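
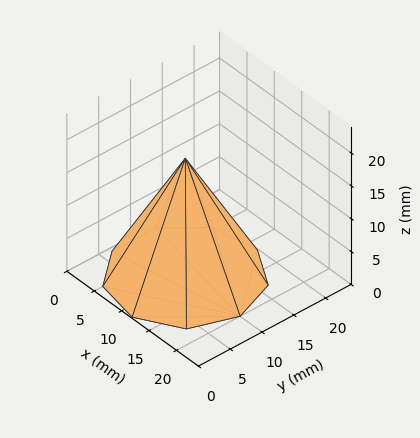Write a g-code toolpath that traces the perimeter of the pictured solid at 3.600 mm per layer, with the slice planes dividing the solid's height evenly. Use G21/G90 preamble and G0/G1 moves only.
Reading the render: the shape is a regular 9-sided pyramid, base circumscribed radius ≈ 10 mm, apex at z ≈ 18 mm (dimensions read to the nearest mm from the axis ticks). For the g-code, the solid's height is divided into equal slices at the stated Δz and each level perimeter traced with G1 moves after a G0 lift.

; perimeter-only toolpath
G21 ; units = mm
G90 ; absolute positioning
G28 ; home
; layer 1
G0 Z3.600
G0 X18.000 Y10.000
G1 X16.128 Y15.142
G1 X11.389 Y17.878
G1 X6.000 Y16.928
G1 X2.482 Y12.736
G1 X2.482 Y7.264
G1 X6.000 Y3.072
G1 X11.389 Y2.122
G1 X16.128 Y4.858
G1 X18.000 Y10.000
; layer 2
G0 Z7.200
G0 X16.000 Y10.000
G1 X14.596 Y13.857
G1 X11.042 Y15.909
G1 X7.000 Y15.196
G1 X4.362 Y12.052
G1 X4.362 Y7.948
G1 X7.000 Y4.804
G1 X11.042 Y4.091
G1 X14.596 Y6.143
G1 X16.000 Y10.000
; layer 3
G0 Z10.800
G0 X14.000 Y10.000
G1 X13.064 Y12.571
G1 X10.694 Y13.939
G1 X8.000 Y13.464
G1 X6.241 Y11.368
G1 X6.241 Y8.632
G1 X8.000 Y6.536
G1 X10.694 Y6.061
G1 X13.064 Y7.429
G1 X14.000 Y10.000
; layer 4
G0 Z14.400
G0 X12.000 Y10.000
G1 X11.532 Y11.286
G1 X10.347 Y11.970
G1 X9.000 Y11.732
G1 X8.121 Y10.684
G1 X8.121 Y9.316
G1 X9.000 Y8.268
G1 X10.347 Y8.030
G1 X11.532 Y8.714
G1 X12.000 Y10.000
M2 ; end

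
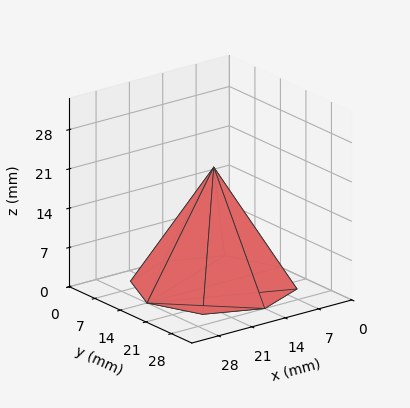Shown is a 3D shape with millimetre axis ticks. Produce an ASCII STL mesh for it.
Reading the render: the shape is a regular 8-sided pyramid, base circumscribed radius ≈ 14 mm, apex at z ≈ 21 mm (dimensions read to the nearest mm from the axis ticks). For the STL, each face is triangulated and given an outward normal.

solid part
  facet normal 0.0000 0.0000 -1.0000
    outer loop
      vertex 14.0 28.0 0.0
      vertex 23.9 23.9 0.0
      vertex 28.0 14.0 0.0
    endloop
  endfacet
  facet normal 0.0000 0.0000 -1.0000
    outer loop
      vertex 4.1 23.9 0.0
      vertex 14.0 28.0 0.0
      vertex 28.0 14.0 0.0
    endloop
  endfacet
  facet normal 0.0000 0.0000 -1.0000
    outer loop
      vertex 0.0 14.0 0.0
      vertex 4.1 23.9 0.0
      vertex 28.0 14.0 0.0
    endloop
  endfacet
  facet normal 0.0000 0.0000 -1.0000
    outer loop
      vertex 4.1 4.1 0.0
      vertex 0.0 14.0 0.0
      vertex 28.0 14.0 0.0
    endloop
  endfacet
  facet normal 0.0000 0.0000 -1.0000
    outer loop
      vertex 14.0 0.0 0.0
      vertex 4.1 4.1 0.0
      vertex 28.0 14.0 0.0
    endloop
  endfacet
  facet normal 0.0000 0.0000 -1.0000
    outer loop
      vertex 23.9 4.1 0.0
      vertex 14.0 0.0 0.0
      vertex 28.0 14.0 0.0
    endloop
  endfacet
  facet normal 0.7867 0.3258 0.5244
    outer loop
      vertex 28.0 14.0 0.0
      vertex 23.9 23.9 0.0
      vertex 14.0 14.0 21.0
    endloop
  endfacet
  facet normal 0.3258 0.7867 0.5244
    outer loop
      vertex 23.9 23.9 0.0
      vertex 14.0 28.0 0.0
      vertex 14.0 14.0 21.0
    endloop
  endfacet
  facet normal -0.3258 0.7867 0.5244
    outer loop
      vertex 14.0 28.0 0.0
      vertex 4.1 23.9 0.0
      vertex 14.0 14.0 21.0
    endloop
  endfacet
  facet normal -0.7867 0.3258 0.5244
    outer loop
      vertex 4.1 23.9 0.0
      vertex 0.0 14.0 0.0
      vertex 14.0 14.0 21.0
    endloop
  endfacet
  facet normal -0.7867 -0.3258 0.5244
    outer loop
      vertex 0.0 14.0 0.0
      vertex 4.1 4.1 0.0
      vertex 14.0 14.0 21.0
    endloop
  endfacet
  facet normal -0.3258 -0.7867 0.5244
    outer loop
      vertex 4.1 4.1 0.0
      vertex 14.0 0.0 0.0
      vertex 14.0 14.0 21.0
    endloop
  endfacet
  facet normal 0.3258 -0.7867 0.5244
    outer loop
      vertex 14.0 0.0 0.0
      vertex 23.9 4.1 0.0
      vertex 14.0 14.0 21.0
    endloop
  endfacet
  facet normal 0.7867 -0.3258 0.5244
    outer loop
      vertex 23.9 4.1 0.0
      vertex 28.0 14.0 0.0
      vertex 14.0 14.0 21.0
    endloop
  endfacet
endsolid part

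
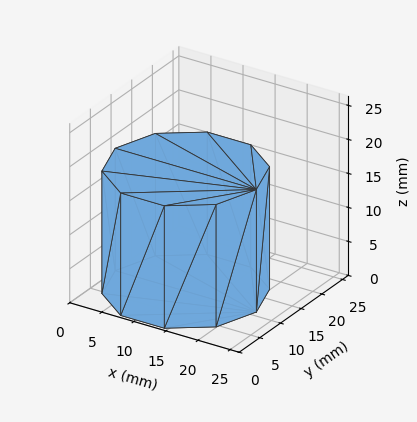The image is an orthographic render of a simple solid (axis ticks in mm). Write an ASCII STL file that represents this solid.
Reading the render: the shape is a regular 10-sided prism (a cylinder approximated with 10 flat sides), circumscribed radius ≈ 11 mm, height ≈ 18 mm (dimensions read to the nearest mm from the axis ticks). For the STL, each face is triangulated and given an outward normal.

solid part
  facet normal 0.0000 0.0000 -1.0000
    outer loop
      vertex 14.399 21.462 0.000
      vertex 19.899 17.466 0.000
      vertex 22.000 11.000 0.000
    endloop
  endfacet
  facet normal 0.0000 0.0000 -1.0000
    outer loop
      vertex 7.601 21.462 0.000
      vertex 14.399 21.462 0.000
      vertex 22.000 11.000 0.000
    endloop
  endfacet
  facet normal 0.0000 0.0000 -1.0000
    outer loop
      vertex 2.101 17.466 0.000
      vertex 7.601 21.462 0.000
      vertex 22.000 11.000 0.000
    endloop
  endfacet
  facet normal 0.0000 0.0000 -1.0000
    outer loop
      vertex 0.000 11.000 0.000
      vertex 2.101 17.466 0.000
      vertex 22.000 11.000 0.000
    endloop
  endfacet
  facet normal 0.0000 0.0000 -1.0000
    outer loop
      vertex 2.101 4.534 0.000
      vertex 0.000 11.000 0.000
      vertex 22.000 11.000 0.000
    endloop
  endfacet
  facet normal 0.0000 0.0000 -1.0000
    outer loop
      vertex 7.601 0.538 0.000
      vertex 2.101 4.534 0.000
      vertex 22.000 11.000 0.000
    endloop
  endfacet
  facet normal 0.0000 0.0000 -1.0000
    outer loop
      vertex 14.399 0.538 0.000
      vertex 7.601 0.538 0.000
      vertex 22.000 11.000 0.000
    endloop
  endfacet
  facet normal 0.0000 0.0000 -1.0000
    outer loop
      vertex 19.899 4.534 0.000
      vertex 14.399 0.538 0.000
      vertex 22.000 11.000 0.000
    endloop
  endfacet
  facet normal 0.0000 0.0000 1.0000
    outer loop
      vertex 22.000 11.000 18.000
      vertex 19.899 17.466 18.000
      vertex 14.399 21.462 18.000
    endloop
  endfacet
  facet normal 0.0000 0.0000 1.0000
    outer loop
      vertex 22.000 11.000 18.000
      vertex 14.399 21.462 18.000
      vertex 7.601 21.462 18.000
    endloop
  endfacet
  facet normal 0.0000 0.0000 1.0000
    outer loop
      vertex 22.000 11.000 18.000
      vertex 7.601 21.462 18.000
      vertex 2.101 17.466 18.000
    endloop
  endfacet
  facet normal 0.0000 0.0000 1.0000
    outer loop
      vertex 22.000 11.000 18.000
      vertex 2.101 17.466 18.000
      vertex 0.000 11.000 18.000
    endloop
  endfacet
  facet normal 0.0000 0.0000 1.0000
    outer loop
      vertex 22.000 11.000 18.000
      vertex 0.000 11.000 18.000
      vertex 2.101 4.534 18.000
    endloop
  endfacet
  facet normal 0.0000 0.0000 1.0000
    outer loop
      vertex 22.000 11.000 18.000
      vertex 2.101 4.534 18.000
      vertex 7.601 0.538 18.000
    endloop
  endfacet
  facet normal 0.0000 0.0000 1.0000
    outer loop
      vertex 22.000 11.000 18.000
      vertex 7.601 0.538 18.000
      vertex 14.399 0.538 18.000
    endloop
  endfacet
  facet normal 0.0000 0.0000 1.0000
    outer loop
      vertex 22.000 11.000 18.000
      vertex 14.399 0.538 18.000
      vertex 19.899 4.534 18.000
    endloop
  endfacet
  facet normal 0.9511 0.3090 0.0000
    outer loop
      vertex 22.000 11.000 0.000
      vertex 19.899 17.466 0.000
      vertex 19.899 17.466 18.000
    endloop
  endfacet
  facet normal 0.9511 0.3090 0.0000
    outer loop
      vertex 22.000 11.000 0.000
      vertex 19.899 17.466 18.000
      vertex 22.000 11.000 18.000
    endloop
  endfacet
  facet normal 0.5878 0.8090 0.0000
    outer loop
      vertex 19.899 17.466 0.000
      vertex 14.399 21.462 0.000
      vertex 14.399 21.462 18.000
    endloop
  endfacet
  facet normal 0.5878 0.8090 0.0000
    outer loop
      vertex 19.899 17.466 0.000
      vertex 14.399 21.462 18.000
      vertex 19.899 17.466 18.000
    endloop
  endfacet
  facet normal 0.0000 1.0000 0.0000
    outer loop
      vertex 14.399 21.462 0.000
      vertex 7.601 21.462 0.000
      vertex 7.601 21.462 18.000
    endloop
  endfacet
  facet normal 0.0000 1.0000 0.0000
    outer loop
      vertex 14.399 21.462 0.000
      vertex 7.601 21.462 18.000
      vertex 14.399 21.462 18.000
    endloop
  endfacet
  facet normal -0.5878 0.8090 0.0000
    outer loop
      vertex 7.601 21.462 0.000
      vertex 2.101 17.466 0.000
      vertex 2.101 17.466 18.000
    endloop
  endfacet
  facet normal -0.5878 0.8090 0.0000
    outer loop
      vertex 7.601 21.462 0.000
      vertex 2.101 17.466 18.000
      vertex 7.601 21.462 18.000
    endloop
  endfacet
  facet normal -0.9511 0.3090 0.0000
    outer loop
      vertex 2.101 17.466 0.000
      vertex 0.000 11.000 0.000
      vertex 0.000 11.000 18.000
    endloop
  endfacet
  facet normal -0.9511 0.3090 0.0000
    outer loop
      vertex 2.101 17.466 0.000
      vertex 0.000 11.000 18.000
      vertex 2.101 17.466 18.000
    endloop
  endfacet
  facet normal -0.9511 -0.3090 0.0000
    outer loop
      vertex 0.000 11.000 0.000
      vertex 2.101 4.534 0.000
      vertex 2.101 4.534 18.000
    endloop
  endfacet
  facet normal -0.9511 -0.3090 0.0000
    outer loop
      vertex 0.000 11.000 0.000
      vertex 2.101 4.534 18.000
      vertex 0.000 11.000 18.000
    endloop
  endfacet
  facet normal -0.5878 -0.8090 0.0000
    outer loop
      vertex 2.101 4.534 0.000
      vertex 7.601 0.538 0.000
      vertex 7.601 0.538 18.000
    endloop
  endfacet
  facet normal -0.5878 -0.8090 0.0000
    outer loop
      vertex 2.101 4.534 0.000
      vertex 7.601 0.538 18.000
      vertex 2.101 4.534 18.000
    endloop
  endfacet
  facet normal 0.0000 -1.0000 0.0000
    outer loop
      vertex 7.601 0.538 0.000
      vertex 14.399 0.538 0.000
      vertex 14.399 0.538 18.000
    endloop
  endfacet
  facet normal 0.0000 -1.0000 0.0000
    outer loop
      vertex 7.601 0.538 0.000
      vertex 14.399 0.538 18.000
      vertex 7.601 0.538 18.000
    endloop
  endfacet
  facet normal 0.5878 -0.8090 0.0000
    outer loop
      vertex 14.399 0.538 0.000
      vertex 19.899 4.534 0.000
      vertex 19.899 4.534 18.000
    endloop
  endfacet
  facet normal 0.5878 -0.8090 0.0000
    outer loop
      vertex 14.399 0.538 0.000
      vertex 19.899 4.534 18.000
      vertex 14.399 0.538 18.000
    endloop
  endfacet
  facet normal 0.9511 -0.3090 0.0000
    outer loop
      vertex 19.899 4.534 0.000
      vertex 22.000 11.000 0.000
      vertex 22.000 11.000 18.000
    endloop
  endfacet
  facet normal 0.9511 -0.3090 0.0000
    outer loop
      vertex 19.899 4.534 0.000
      vertex 22.000 11.000 18.000
      vertex 19.899 4.534 18.000
    endloop
  endfacet
endsolid part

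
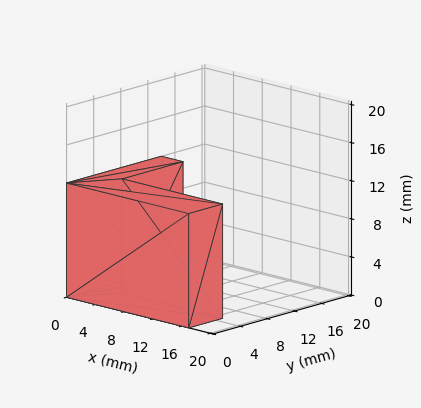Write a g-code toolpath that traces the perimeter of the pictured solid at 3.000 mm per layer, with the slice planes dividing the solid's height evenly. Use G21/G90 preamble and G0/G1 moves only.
Reading the render: the shape is an L-shaped prism: outer 17 × 14 mm, arm thicknesses ≈ 5 mm (horizontal) and 3 mm (vertical), extruded 12 mm in z (dimensions read to the nearest mm from the axis ticks). For the g-code, the solid's height is divided into equal slices at the stated Δz and each level perimeter traced with G1 moves after a G0 lift.

; perimeter-only toolpath
G21 ; units = mm
G90 ; absolute positioning
G28 ; home
; layer 1
G0 Z3.000
G0 X0.000 Y0.000
G1 X17.000 Y0.000
G1 X17.000 Y5.000
G1 X3.000 Y5.000
G1 X3.000 Y14.000
G1 X0.000 Y14.000
G1 X0.000 Y0.000
; layer 2
G0 Z6.000
G0 X0.000 Y0.000
G1 X17.000 Y0.000
G1 X17.000 Y5.000
G1 X3.000 Y5.000
G1 X3.000 Y14.000
G1 X0.000 Y14.000
G1 X0.000 Y0.000
; layer 3
G0 Z9.000
G0 X0.000 Y0.000
G1 X17.000 Y0.000
G1 X17.000 Y5.000
G1 X3.000 Y5.000
G1 X3.000 Y14.000
G1 X0.000 Y14.000
G1 X0.000 Y0.000
; layer 4
G0 Z12.000
G0 X0.000 Y0.000
G1 X17.000 Y0.000
G1 X17.000 Y5.000
G1 X3.000 Y5.000
G1 X3.000 Y14.000
G1 X0.000 Y14.000
G1 X0.000 Y0.000
M2 ; end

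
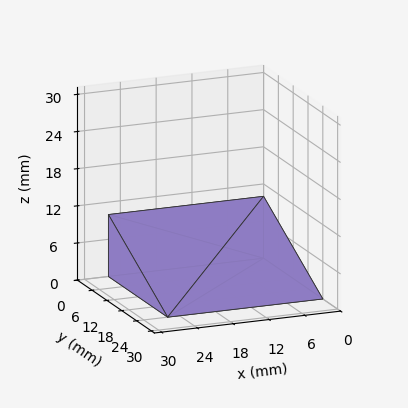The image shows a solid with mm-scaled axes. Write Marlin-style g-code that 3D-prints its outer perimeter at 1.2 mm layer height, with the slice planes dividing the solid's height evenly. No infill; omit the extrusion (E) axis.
Reading the render: the shape is a wedge (ramp): 26 × 24 mm base, rising to 10 mm along the y=0 edge and sloping linearly to z=0 at y=24 (dimensions read to the nearest mm from the axis ticks). For the g-code, the solid's height is divided into equal slices at the stated Δz and each level perimeter traced with G1 moves after a G0 lift.

; perimeter-only toolpath
G21 ; units = mm
G90 ; absolute positioning
G28 ; home
; layer 1
G0 Z1.2
G0 X0.0 Y0.0
G1 X26.0 Y0.0
G1 X26.0 Y21.0
G1 X0.0 Y21.0
G1 X0.0 Y0.0
; layer 2
G0 Z2.5
G0 X0.0 Y0.0
G1 X26.0 Y0.0
G1 X26.0 Y18.0
G1 X0.0 Y18.0
G1 X0.0 Y0.0
; layer 3
G0 Z3.8
G0 X0.0 Y0.0
G1 X26.0 Y0.0
G1 X26.0 Y15.0
G1 X0.0 Y15.0
G1 X0.0 Y0.0
; layer 4
G0 Z5.0
G0 X0.0 Y0.0
G1 X26.0 Y0.0
G1 X26.0 Y12.0
G1 X0.0 Y12.0
G1 X0.0 Y0.0
; layer 5
G0 Z6.2
G0 X0.0 Y0.0
G1 X26.0 Y0.0
G1 X26.0 Y9.0
G1 X0.0 Y9.0
G1 X0.0 Y0.0
; layer 6
G0 Z7.5
G0 X0.0 Y0.0
G1 X26.0 Y0.0
G1 X26.0 Y6.0
G1 X0.0 Y6.0
G1 X0.0 Y0.0
; layer 7
G0 Z8.8
G0 X0.0 Y0.0
G1 X26.0 Y0.0
G1 X26.0 Y3.0
G1 X0.0 Y3.0
G1 X0.0 Y0.0
M2 ; end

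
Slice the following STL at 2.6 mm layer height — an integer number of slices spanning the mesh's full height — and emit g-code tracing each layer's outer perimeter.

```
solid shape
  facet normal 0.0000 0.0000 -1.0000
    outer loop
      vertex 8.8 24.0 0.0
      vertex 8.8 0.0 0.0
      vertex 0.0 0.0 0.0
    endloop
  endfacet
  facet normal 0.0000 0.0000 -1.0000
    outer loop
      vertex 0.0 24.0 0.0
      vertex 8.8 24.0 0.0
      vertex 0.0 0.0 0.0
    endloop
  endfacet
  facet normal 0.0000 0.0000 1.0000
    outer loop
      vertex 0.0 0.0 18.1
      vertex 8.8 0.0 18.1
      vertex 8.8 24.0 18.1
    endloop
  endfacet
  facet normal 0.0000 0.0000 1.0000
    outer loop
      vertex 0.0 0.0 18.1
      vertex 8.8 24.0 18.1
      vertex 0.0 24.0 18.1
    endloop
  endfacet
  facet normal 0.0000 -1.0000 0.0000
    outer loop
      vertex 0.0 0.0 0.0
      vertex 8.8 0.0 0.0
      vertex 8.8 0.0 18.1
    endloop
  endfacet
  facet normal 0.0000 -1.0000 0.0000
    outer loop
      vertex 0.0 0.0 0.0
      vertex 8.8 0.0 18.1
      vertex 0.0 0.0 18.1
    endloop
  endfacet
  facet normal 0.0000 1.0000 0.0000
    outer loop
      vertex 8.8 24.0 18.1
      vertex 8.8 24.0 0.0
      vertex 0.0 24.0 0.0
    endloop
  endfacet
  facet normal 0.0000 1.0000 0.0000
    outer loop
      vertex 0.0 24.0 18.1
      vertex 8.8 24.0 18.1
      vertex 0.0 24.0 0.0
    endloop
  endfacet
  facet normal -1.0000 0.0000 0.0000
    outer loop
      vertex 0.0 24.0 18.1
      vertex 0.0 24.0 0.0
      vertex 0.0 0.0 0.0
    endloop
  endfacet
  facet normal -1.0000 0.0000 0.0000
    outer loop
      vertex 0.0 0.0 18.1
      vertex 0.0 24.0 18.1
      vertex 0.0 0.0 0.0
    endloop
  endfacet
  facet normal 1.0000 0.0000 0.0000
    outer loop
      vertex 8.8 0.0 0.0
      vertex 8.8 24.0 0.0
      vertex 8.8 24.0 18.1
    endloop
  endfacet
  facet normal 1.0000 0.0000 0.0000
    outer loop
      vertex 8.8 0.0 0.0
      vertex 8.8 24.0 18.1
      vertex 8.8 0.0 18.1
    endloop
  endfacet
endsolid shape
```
; perimeter-only toolpath
G21 ; units = mm
G90 ; absolute positioning
G28 ; home
; layer 1
G0 Z2.6
G0 X0.0 Y0.0
G1 X8.8 Y0.0
G1 X8.8 Y24.0
G1 X0.0 Y24.0
G1 X0.0 Y0.0
; layer 2
G0 Z5.2
G0 X0.0 Y0.0
G1 X8.8 Y0.0
G1 X8.8 Y24.0
G1 X0.0 Y24.0
G1 X0.0 Y0.0
; layer 3
G0 Z7.8
G0 X0.0 Y0.0
G1 X8.8 Y0.0
G1 X8.8 Y24.0
G1 X0.0 Y24.0
G1 X0.0 Y0.0
; layer 4
G0 Z10.3
G0 X0.0 Y0.0
G1 X8.8 Y0.0
G1 X8.8 Y24.0
G1 X0.0 Y24.0
G1 X0.0 Y0.0
; layer 5
G0 Z12.9
G0 X0.0 Y0.0
G1 X8.8 Y0.0
G1 X8.8 Y24.0
G1 X0.0 Y24.0
G1 X0.0 Y0.0
; layer 6
G0 Z15.5
G0 X0.0 Y0.0
G1 X8.8 Y0.0
G1 X8.8 Y24.0
G1 X0.0 Y24.0
G1 X0.0 Y0.0
; layer 7
G0 Z18.1
G0 X0.0 Y0.0
G1 X8.8 Y0.0
G1 X8.8 Y24.0
G1 X0.0 Y24.0
G1 X0.0 Y0.0
M2 ; end

The solid is a rectangular box, roughly 8.8 × 24 mm footprint and 18.1 mm tall. Slicing at Δz = 2.6 mm — 7 equal slices spanning the solid's height, so layer i sits at z = i·h/7 — gives 7 non-empty perimeters. Each is a 4-segment closed polygon; G0 lifts to the layer z and rapids to the start vertex, then G1 traces the edges.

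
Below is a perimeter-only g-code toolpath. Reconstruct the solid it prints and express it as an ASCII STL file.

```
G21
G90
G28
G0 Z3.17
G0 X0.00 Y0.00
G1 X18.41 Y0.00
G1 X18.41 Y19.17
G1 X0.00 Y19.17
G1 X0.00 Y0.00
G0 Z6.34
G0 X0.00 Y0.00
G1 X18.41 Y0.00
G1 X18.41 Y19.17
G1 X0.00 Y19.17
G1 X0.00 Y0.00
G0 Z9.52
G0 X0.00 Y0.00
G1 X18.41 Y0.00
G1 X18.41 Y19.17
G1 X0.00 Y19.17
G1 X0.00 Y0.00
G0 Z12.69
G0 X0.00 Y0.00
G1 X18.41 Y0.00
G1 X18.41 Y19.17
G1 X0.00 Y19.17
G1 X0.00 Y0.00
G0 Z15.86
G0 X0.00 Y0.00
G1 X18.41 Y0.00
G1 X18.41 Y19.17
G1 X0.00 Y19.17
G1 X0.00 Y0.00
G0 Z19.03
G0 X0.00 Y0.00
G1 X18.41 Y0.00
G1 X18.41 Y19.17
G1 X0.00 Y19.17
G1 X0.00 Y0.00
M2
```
solid part
  facet normal 0.0000 0.0000 -1.0000
    outer loop
      vertex 18.41 19.17 0.00
      vertex 18.41 0.00 0.00
      vertex 0.00 0.00 0.00
    endloop
  endfacet
  facet normal 0.0000 0.0000 -1.0000
    outer loop
      vertex 0.00 19.17 0.00
      vertex 18.41 19.17 0.00
      vertex 0.00 0.00 0.00
    endloop
  endfacet
  facet normal 0.0000 0.0000 1.0000
    outer loop
      vertex 0.00 0.00 19.03
      vertex 18.41 0.00 19.03
      vertex 18.41 19.17 19.03
    endloop
  endfacet
  facet normal 0.0000 0.0000 1.0000
    outer loop
      vertex 0.00 0.00 19.03
      vertex 18.41 19.17 19.03
      vertex 0.00 19.17 19.03
    endloop
  endfacet
  facet normal 0.0000 -1.0000 0.0000
    outer loop
      vertex 0.00 0.00 0.00
      vertex 18.41 0.00 0.00
      vertex 18.41 0.00 19.03
    endloop
  endfacet
  facet normal 0.0000 -1.0000 0.0000
    outer loop
      vertex 0.00 0.00 0.00
      vertex 18.41 0.00 19.03
      vertex 0.00 0.00 19.03
    endloop
  endfacet
  facet normal 0.0000 1.0000 0.0000
    outer loop
      vertex 18.41 19.17 19.03
      vertex 18.41 19.17 0.00
      vertex 0.00 19.17 0.00
    endloop
  endfacet
  facet normal 0.0000 1.0000 0.0000
    outer loop
      vertex 0.00 19.17 19.03
      vertex 18.41 19.17 19.03
      vertex 0.00 19.17 0.00
    endloop
  endfacet
  facet normal -1.0000 0.0000 0.0000
    outer loop
      vertex 0.00 19.17 19.03
      vertex 0.00 19.17 0.00
      vertex 0.00 0.00 0.00
    endloop
  endfacet
  facet normal -1.0000 0.0000 0.0000
    outer loop
      vertex 0.00 0.00 19.03
      vertex 0.00 19.17 19.03
      vertex 0.00 0.00 0.00
    endloop
  endfacet
  facet normal 1.0000 0.0000 0.0000
    outer loop
      vertex 18.41 0.00 0.00
      vertex 18.41 19.17 0.00
      vertex 18.41 19.17 19.03
    endloop
  endfacet
  facet normal 1.0000 0.0000 0.0000
    outer loop
      vertex 18.41 0.00 0.00
      vertex 18.41 19.17 19.03
      vertex 18.41 0.00 19.03
    endloop
  endfacet
endsolid part

The G0 Z moves step by Δz≈3.17 mm. Every layer's G1 loop is the same polygon, so the solid is a straight extrusion of it from z=0 to z≈19. Closing with flat bottom and top caps and triangulating gives 12 facets — a rectangular box, roughly 18.4 × 19.2 mm footprint and 19 mm tall.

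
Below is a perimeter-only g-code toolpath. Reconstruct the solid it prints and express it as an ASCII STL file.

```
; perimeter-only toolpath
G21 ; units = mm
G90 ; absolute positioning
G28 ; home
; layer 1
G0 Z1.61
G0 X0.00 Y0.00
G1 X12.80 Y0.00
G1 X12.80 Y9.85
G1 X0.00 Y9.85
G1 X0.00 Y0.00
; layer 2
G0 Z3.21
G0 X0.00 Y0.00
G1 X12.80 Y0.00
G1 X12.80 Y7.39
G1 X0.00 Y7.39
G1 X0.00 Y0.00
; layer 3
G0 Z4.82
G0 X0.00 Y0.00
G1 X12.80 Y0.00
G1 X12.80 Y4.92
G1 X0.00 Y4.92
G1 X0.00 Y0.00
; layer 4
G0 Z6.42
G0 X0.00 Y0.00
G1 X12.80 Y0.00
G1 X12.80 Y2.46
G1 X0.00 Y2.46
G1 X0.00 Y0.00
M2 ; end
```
solid part
  facet normal 0.0000 0.0000 -1.0000
    outer loop
      vertex 12.80 12.31 0.00
      vertex 12.80 0.00 0.00
      vertex 0.00 0.00 0.00
    endloop
  endfacet
  facet normal 0.0000 0.0000 -1.0000
    outer loop
      vertex 0.00 12.31 0.00
      vertex 12.80 12.31 0.00
      vertex 0.00 0.00 0.00
    endloop
  endfacet
  facet normal 0.0000 -1.0000 0.0000
    outer loop
      vertex 0.00 0.00 0.00
      vertex 12.80 0.00 0.00
      vertex 12.80 0.00 8.03
    endloop
  endfacet
  facet normal 0.0000 -1.0000 0.0000
    outer loop
      vertex 0.00 0.00 0.00
      vertex 12.80 0.00 8.03
      vertex 0.00 0.00 8.03
    endloop
  endfacet
  facet normal 0.0000 0.5464 0.8376
    outer loop
      vertex 0.00 0.00 8.03
      vertex 12.80 0.00 8.03
      vertex 12.80 12.31 0.00
    endloop
  endfacet
  facet normal 0.0000 0.5464 0.8376
    outer loop
      vertex 0.00 0.00 8.03
      vertex 12.80 12.31 0.00
      vertex 0.00 12.31 0.00
    endloop
  endfacet
  facet normal -1.0000 0.0000 0.0000
    outer loop
      vertex 0.00 0.00 8.03
      vertex 0.00 12.31 0.00
      vertex 0.00 0.00 0.00
    endloop
  endfacet
  facet normal 1.0000 0.0000 0.0000
    outer loop
      vertex 12.80 0.00 0.00
      vertex 12.80 12.31 0.00
      vertex 12.80 0.00 8.03
    endloop
  endfacet
endsolid part

The G0 Z moves step by Δz≈1.61 mm. The G1 loops shrink linearly with z, so the solid tapers from its base footprint up to z≈8.03. Closing with a flat bottom cap and the tapered top and triangulating gives 8 facets — a wedge (ramp): 12.8 × 12.3 mm base, rising to 8.03 mm along the y=0 edge and sloping linearly to z=0 at y=12.3.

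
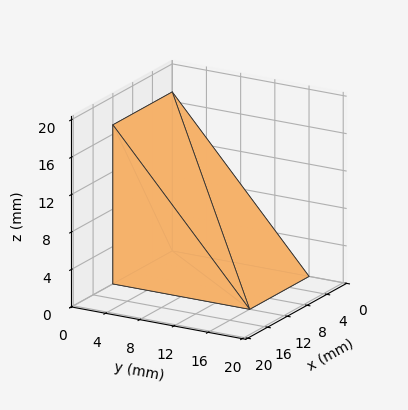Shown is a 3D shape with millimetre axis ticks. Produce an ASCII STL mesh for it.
Reading the render: the shape is a wedge (ramp): 12 × 16 mm base, rising to 17 mm along the y=0 edge and sloping linearly to z=0 at y=16 (dimensions read to the nearest mm from the axis ticks). For the STL, each face is triangulated and given an outward normal.

solid part
  facet normal 0.0000 0.0000 -1.0000
    outer loop
      vertex 12.0 16.0 0.0
      vertex 12.0 0.0 0.0
      vertex 0.0 0.0 0.0
    endloop
  endfacet
  facet normal 0.0000 0.0000 -1.0000
    outer loop
      vertex 0.0 16.0 0.0
      vertex 12.0 16.0 0.0
      vertex 0.0 0.0 0.0
    endloop
  endfacet
  facet normal 0.0000 -1.0000 0.0000
    outer loop
      vertex 0.0 0.0 0.0
      vertex 12.0 0.0 0.0
      vertex 12.0 0.0 17.0
    endloop
  endfacet
  facet normal 0.0000 -1.0000 0.0000
    outer loop
      vertex 0.0 0.0 0.0
      vertex 12.0 0.0 17.0
      vertex 0.0 0.0 17.0
    endloop
  endfacet
  facet normal 0.0000 0.7282 0.6854
    outer loop
      vertex 0.0 0.0 17.0
      vertex 12.0 0.0 17.0
      vertex 12.0 16.0 0.0
    endloop
  endfacet
  facet normal 0.0000 0.7282 0.6854
    outer loop
      vertex 0.0 0.0 17.0
      vertex 12.0 16.0 0.0
      vertex 0.0 16.0 0.0
    endloop
  endfacet
  facet normal -1.0000 0.0000 0.0000
    outer loop
      vertex 0.0 0.0 17.0
      vertex 0.0 16.0 0.0
      vertex 0.0 0.0 0.0
    endloop
  endfacet
  facet normal 1.0000 0.0000 0.0000
    outer loop
      vertex 12.0 0.0 0.0
      vertex 12.0 16.0 0.0
      vertex 12.0 0.0 17.0
    endloop
  endfacet
endsolid part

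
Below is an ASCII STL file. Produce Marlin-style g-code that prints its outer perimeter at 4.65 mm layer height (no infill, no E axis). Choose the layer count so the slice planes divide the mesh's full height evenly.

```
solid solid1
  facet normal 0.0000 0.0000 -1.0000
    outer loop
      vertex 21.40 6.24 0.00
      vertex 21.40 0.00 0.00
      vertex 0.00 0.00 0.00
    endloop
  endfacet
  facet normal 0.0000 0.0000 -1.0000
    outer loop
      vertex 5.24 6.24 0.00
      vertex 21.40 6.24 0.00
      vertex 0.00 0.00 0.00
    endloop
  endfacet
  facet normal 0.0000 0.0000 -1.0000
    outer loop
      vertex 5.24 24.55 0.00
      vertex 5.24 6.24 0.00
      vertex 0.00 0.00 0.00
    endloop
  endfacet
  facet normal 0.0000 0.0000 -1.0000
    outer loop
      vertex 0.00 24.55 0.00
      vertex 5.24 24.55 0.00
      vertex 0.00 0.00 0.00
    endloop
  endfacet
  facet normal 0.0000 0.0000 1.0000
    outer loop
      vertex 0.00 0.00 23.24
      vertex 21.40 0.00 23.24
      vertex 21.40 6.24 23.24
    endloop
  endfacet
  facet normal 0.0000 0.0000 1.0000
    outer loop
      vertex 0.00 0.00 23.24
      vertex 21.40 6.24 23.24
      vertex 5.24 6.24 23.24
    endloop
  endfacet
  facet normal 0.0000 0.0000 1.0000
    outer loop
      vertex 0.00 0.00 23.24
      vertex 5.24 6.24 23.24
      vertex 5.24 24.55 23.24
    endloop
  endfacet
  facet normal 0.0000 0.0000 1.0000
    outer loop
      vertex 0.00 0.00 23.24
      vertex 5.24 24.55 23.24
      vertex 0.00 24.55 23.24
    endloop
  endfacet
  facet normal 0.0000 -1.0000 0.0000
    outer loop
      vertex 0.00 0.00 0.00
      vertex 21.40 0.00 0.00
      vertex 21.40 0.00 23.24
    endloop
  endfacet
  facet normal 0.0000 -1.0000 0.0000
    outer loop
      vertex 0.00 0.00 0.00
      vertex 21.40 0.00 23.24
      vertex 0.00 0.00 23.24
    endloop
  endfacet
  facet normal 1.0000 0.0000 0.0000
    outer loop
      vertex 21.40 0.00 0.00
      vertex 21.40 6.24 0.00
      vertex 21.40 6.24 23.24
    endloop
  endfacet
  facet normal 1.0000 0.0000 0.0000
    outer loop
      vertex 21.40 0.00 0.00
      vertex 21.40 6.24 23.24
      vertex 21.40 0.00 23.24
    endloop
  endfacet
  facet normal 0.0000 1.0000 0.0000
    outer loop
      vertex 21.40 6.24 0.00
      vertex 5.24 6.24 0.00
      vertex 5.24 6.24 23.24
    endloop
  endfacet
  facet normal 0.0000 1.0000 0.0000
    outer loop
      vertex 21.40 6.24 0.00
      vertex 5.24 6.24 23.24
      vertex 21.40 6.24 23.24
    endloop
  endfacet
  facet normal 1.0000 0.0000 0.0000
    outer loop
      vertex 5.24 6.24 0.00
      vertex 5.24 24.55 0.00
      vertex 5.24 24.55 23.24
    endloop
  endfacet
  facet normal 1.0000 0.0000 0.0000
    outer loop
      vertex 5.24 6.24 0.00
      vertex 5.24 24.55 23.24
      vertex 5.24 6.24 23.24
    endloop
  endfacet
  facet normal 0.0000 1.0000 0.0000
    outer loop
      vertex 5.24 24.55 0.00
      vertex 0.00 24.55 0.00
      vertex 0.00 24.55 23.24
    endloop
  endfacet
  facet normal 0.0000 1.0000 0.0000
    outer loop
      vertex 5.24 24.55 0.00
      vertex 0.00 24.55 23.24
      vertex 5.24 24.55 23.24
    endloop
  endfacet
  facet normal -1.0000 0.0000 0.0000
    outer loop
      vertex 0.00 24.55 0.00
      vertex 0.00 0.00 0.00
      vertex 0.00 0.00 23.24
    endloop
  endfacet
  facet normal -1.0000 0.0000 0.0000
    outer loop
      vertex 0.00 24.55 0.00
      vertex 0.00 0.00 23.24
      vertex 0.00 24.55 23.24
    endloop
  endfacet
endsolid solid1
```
; perimeter-only toolpath
G21 ; units = mm
G90 ; absolute positioning
G28 ; home
; layer 1
G0 Z4.65
G0 X0.00 Y0.00
G1 X21.40 Y0.00
G1 X21.40 Y6.24
G1 X5.24 Y6.24
G1 X5.24 Y24.55
G1 X0.00 Y24.55
G1 X0.00 Y0.00
; layer 2
G0 Z9.30
G0 X0.00 Y0.00
G1 X21.40 Y0.00
G1 X21.40 Y6.24
G1 X5.24 Y6.24
G1 X5.24 Y24.55
G1 X0.00 Y24.55
G1 X0.00 Y0.00
; layer 3
G0 Z13.94
G0 X0.00 Y0.00
G1 X21.40 Y0.00
G1 X21.40 Y6.24
G1 X5.24 Y6.24
G1 X5.24 Y24.55
G1 X0.00 Y24.55
G1 X0.00 Y0.00
; layer 4
G0 Z18.59
G0 X0.00 Y0.00
G1 X21.40 Y0.00
G1 X21.40 Y6.24
G1 X5.24 Y6.24
G1 X5.24 Y24.55
G1 X0.00 Y24.55
G1 X0.00 Y0.00
; layer 5
G0 Z23.24
G0 X0.00 Y0.00
G1 X21.40 Y0.00
G1 X21.40 Y6.24
G1 X5.24 Y6.24
G1 X5.24 Y24.55
G1 X0.00 Y24.55
G1 X0.00 Y0.00
M2 ; end

The solid is an L-shaped prism: outer 21.4 × 24.6 mm, arm thicknesses ≈ 6.24 mm (horizontal) and 5.24 mm (vertical), extruded 23.2 mm in z. Slicing at Δz = 4.65 mm — 5 equal slices spanning the solid's height, so layer i sits at z = i·h/5 — gives 5 non-empty perimeters. Each is a 6-segment closed polygon; G0 lifts to the layer z and rapids to the start vertex, then G1 traces the edges.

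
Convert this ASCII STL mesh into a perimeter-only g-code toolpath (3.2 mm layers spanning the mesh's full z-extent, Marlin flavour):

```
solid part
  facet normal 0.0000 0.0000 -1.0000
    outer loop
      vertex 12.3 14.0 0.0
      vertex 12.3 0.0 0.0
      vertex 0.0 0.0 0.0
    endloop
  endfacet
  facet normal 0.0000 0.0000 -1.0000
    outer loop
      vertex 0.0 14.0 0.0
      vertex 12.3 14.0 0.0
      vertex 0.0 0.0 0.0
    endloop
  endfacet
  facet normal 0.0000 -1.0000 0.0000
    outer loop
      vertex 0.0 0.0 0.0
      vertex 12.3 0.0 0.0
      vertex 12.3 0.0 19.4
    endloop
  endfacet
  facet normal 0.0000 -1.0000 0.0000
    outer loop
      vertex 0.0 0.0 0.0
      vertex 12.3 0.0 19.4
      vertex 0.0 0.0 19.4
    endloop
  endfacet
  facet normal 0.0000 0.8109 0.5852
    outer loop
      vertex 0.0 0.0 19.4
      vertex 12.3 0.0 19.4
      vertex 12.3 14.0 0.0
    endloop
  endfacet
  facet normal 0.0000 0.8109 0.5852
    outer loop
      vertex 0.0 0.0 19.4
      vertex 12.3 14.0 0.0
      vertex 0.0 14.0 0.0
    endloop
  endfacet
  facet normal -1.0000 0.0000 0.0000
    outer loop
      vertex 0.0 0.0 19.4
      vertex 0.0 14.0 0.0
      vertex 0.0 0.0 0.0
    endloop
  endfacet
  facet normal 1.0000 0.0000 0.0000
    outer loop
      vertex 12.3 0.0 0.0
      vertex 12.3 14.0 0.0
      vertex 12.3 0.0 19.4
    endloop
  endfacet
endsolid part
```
; perimeter-only toolpath
G21 ; units = mm
G90 ; absolute positioning
G28 ; home
; layer 1
G0 Z3.2
G0 X0.0 Y0.0
G1 X12.3 Y0.0
G1 X12.3 Y11.7
G1 X0.0 Y11.7
G1 X0.0 Y0.0
; layer 2
G0 Z6.5
G0 X0.0 Y0.0
G1 X12.3 Y0.0
G1 X12.3 Y9.3
G1 X0.0 Y9.3
G1 X0.0 Y0.0
; layer 3
G0 Z9.7
G0 X0.0 Y0.0
G1 X12.3 Y0.0
G1 X12.3 Y7.0
G1 X0.0 Y7.0
G1 X0.0 Y0.0
; layer 4
G0 Z12.9
G0 X0.0 Y0.0
G1 X12.3 Y0.0
G1 X12.3 Y4.7
G1 X0.0 Y4.7
G1 X0.0 Y0.0
; layer 5
G0 Z16.2
G0 X0.0 Y0.0
G1 X12.3 Y0.0
G1 X12.3 Y2.3
G1 X0.0 Y2.3
G1 X0.0 Y0.0
M2 ; end

The solid is a wedge (ramp): 12.3 × 14 mm base, rising to 19.4 mm along the y=0 edge and sloping linearly to z=0 at y=14. Slicing at Δz = 3.2 mm — 6 equal slices spanning the solid's height, so layer i sits at z = i·h/6 — gives 5 non-empty perimeters. Each is a 4-segment closed polygon; G0 lifts to the layer z and rapids to the start vertex, then G1 traces the edges. The cross-section shrinks linearly with z (the slice at the apex is degenerate and omitted).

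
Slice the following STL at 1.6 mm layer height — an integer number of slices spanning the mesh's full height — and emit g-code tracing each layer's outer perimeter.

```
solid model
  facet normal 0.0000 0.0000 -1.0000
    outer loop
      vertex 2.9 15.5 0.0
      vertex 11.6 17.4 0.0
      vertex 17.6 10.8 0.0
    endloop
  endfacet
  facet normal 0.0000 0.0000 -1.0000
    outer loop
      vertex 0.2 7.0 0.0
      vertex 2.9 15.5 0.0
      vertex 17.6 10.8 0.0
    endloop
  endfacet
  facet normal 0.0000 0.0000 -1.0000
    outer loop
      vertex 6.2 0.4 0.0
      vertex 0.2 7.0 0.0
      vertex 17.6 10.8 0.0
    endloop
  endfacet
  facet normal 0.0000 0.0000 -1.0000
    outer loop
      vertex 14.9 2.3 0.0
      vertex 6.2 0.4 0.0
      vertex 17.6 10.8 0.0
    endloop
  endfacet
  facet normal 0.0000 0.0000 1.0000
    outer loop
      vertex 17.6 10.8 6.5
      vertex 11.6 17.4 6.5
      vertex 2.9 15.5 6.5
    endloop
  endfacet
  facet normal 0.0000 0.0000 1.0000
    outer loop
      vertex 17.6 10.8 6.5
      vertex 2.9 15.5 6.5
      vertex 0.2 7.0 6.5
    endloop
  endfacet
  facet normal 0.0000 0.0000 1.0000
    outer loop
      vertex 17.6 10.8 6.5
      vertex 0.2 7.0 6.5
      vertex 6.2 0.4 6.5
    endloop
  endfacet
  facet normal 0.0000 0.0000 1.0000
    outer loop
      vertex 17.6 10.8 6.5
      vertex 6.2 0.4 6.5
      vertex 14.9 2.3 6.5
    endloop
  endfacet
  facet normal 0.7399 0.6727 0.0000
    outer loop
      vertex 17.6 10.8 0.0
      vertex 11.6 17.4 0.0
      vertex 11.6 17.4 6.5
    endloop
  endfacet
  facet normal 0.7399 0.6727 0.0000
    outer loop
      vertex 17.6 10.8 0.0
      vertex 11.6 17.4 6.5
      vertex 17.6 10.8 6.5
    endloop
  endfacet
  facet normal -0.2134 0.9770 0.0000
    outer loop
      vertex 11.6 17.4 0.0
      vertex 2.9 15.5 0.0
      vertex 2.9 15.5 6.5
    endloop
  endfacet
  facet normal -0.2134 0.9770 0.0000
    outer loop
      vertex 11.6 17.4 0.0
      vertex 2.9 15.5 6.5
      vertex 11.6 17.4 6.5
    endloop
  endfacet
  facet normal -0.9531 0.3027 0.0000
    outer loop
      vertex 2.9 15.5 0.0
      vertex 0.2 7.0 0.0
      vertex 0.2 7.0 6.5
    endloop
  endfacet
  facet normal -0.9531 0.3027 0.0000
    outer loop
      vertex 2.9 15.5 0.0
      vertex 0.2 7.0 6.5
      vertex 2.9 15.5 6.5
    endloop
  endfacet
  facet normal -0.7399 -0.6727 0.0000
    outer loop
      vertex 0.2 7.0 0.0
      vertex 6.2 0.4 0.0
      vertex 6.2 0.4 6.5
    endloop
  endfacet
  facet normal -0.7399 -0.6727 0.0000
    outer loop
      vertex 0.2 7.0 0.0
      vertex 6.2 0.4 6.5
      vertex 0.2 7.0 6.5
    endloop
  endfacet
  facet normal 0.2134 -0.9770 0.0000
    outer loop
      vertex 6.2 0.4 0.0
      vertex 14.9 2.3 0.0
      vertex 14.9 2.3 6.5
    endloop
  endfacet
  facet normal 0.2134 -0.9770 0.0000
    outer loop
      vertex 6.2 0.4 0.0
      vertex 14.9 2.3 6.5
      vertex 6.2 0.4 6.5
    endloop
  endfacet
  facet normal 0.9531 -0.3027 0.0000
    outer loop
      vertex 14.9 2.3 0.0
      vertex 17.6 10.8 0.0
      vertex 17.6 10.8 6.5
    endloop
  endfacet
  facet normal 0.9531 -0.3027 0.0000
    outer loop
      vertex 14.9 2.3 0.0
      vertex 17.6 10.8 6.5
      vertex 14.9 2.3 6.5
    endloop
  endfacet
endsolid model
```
; perimeter-only toolpath
G21 ; units = mm
G90 ; absolute positioning
G28 ; home
; layer 1
G0 Z1.6
G0 X17.6 Y10.8
G1 X11.6 Y17.4
G1 X2.9 Y15.5
G1 X0.2 Y7.0
G1 X6.2 Y0.4
G1 X14.9 Y2.3
G1 X17.6 Y10.8
; layer 2
G0 Z3.2
G0 X17.6 Y10.8
G1 X11.6 Y17.4
G1 X2.9 Y15.5
G1 X0.2 Y7.0
G1 X6.2 Y0.4
G1 X14.9 Y2.3
G1 X17.6 Y10.8
; layer 3
G0 Z4.9
G0 X17.6 Y10.8
G1 X11.6 Y17.4
G1 X2.9 Y15.5
G1 X0.2 Y7.0
G1 X6.2 Y0.4
G1 X14.9 Y2.3
G1 X17.6 Y10.8
; layer 4
G0 Z6.5
G0 X17.6 Y10.8
G1 X11.6 Y17.4
G1 X2.9 Y15.5
G1 X0.2 Y7.0
G1 X6.2 Y0.4
G1 X14.9 Y2.3
G1 X17.6 Y10.8
M2 ; end

The solid is a regular 6-sided prism (a cylinder approximated with 6 flat sides), circumscribed radius ≈ 8.9 mm, height ≈ 6.5 mm. Slicing at Δz = 1.6 mm — 4 equal slices spanning the solid's height, so layer i sits at z = i·h/4 — gives 4 non-empty perimeters. Each is a 6-segment closed polygon; G0 lifts to the layer z and rapids to the start vertex, then G1 traces the edges.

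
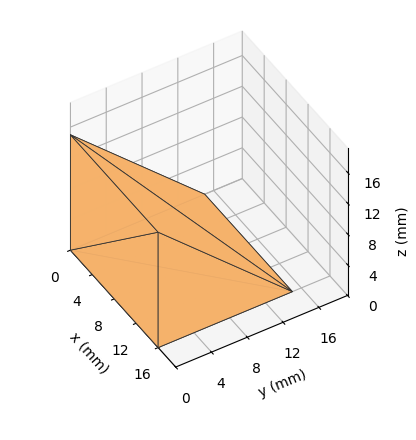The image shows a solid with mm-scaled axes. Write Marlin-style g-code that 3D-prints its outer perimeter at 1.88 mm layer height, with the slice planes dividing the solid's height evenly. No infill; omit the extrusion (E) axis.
Reading the render: the shape is a wedge (ramp): 16 × 15 mm base, rising to 15 mm along the y=0 edge and sloping linearly to z=0 at y=15 (dimensions read to the nearest mm from the axis ticks). For the g-code, the solid's height is divided into equal slices at the stated Δz and each level perimeter traced with G1 moves after a G0 lift.

; perimeter-only toolpath
G21 ; units = mm
G90 ; absolute positioning
G28 ; home
; layer 1
G0 Z1.88
G0 X0.00 Y0.00
G1 X16.00 Y0.00
G1 X16.00 Y13.12
G1 X0.00 Y13.12
G1 X0.00 Y0.00
; layer 2
G0 Z3.75
G0 X0.00 Y0.00
G1 X16.00 Y0.00
G1 X16.00 Y11.25
G1 X0.00 Y11.25
G1 X0.00 Y0.00
; layer 3
G0 Z5.62
G0 X0.00 Y0.00
G1 X16.00 Y0.00
G1 X16.00 Y9.38
G1 X0.00 Y9.38
G1 X0.00 Y0.00
; layer 4
G0 Z7.50
G0 X0.00 Y0.00
G1 X16.00 Y0.00
G1 X16.00 Y7.50
G1 X0.00 Y7.50
G1 X0.00 Y0.00
; layer 5
G0 Z9.38
G0 X0.00 Y0.00
G1 X16.00 Y0.00
G1 X16.00 Y5.62
G1 X0.00 Y5.62
G1 X0.00 Y0.00
; layer 6
G0 Z11.25
G0 X0.00 Y0.00
G1 X16.00 Y0.00
G1 X16.00 Y3.75
G1 X0.00 Y3.75
G1 X0.00 Y0.00
; layer 7
G0 Z13.12
G0 X0.00 Y0.00
G1 X16.00 Y0.00
G1 X16.00 Y1.88
G1 X0.00 Y1.88
G1 X0.00 Y0.00
M2 ; end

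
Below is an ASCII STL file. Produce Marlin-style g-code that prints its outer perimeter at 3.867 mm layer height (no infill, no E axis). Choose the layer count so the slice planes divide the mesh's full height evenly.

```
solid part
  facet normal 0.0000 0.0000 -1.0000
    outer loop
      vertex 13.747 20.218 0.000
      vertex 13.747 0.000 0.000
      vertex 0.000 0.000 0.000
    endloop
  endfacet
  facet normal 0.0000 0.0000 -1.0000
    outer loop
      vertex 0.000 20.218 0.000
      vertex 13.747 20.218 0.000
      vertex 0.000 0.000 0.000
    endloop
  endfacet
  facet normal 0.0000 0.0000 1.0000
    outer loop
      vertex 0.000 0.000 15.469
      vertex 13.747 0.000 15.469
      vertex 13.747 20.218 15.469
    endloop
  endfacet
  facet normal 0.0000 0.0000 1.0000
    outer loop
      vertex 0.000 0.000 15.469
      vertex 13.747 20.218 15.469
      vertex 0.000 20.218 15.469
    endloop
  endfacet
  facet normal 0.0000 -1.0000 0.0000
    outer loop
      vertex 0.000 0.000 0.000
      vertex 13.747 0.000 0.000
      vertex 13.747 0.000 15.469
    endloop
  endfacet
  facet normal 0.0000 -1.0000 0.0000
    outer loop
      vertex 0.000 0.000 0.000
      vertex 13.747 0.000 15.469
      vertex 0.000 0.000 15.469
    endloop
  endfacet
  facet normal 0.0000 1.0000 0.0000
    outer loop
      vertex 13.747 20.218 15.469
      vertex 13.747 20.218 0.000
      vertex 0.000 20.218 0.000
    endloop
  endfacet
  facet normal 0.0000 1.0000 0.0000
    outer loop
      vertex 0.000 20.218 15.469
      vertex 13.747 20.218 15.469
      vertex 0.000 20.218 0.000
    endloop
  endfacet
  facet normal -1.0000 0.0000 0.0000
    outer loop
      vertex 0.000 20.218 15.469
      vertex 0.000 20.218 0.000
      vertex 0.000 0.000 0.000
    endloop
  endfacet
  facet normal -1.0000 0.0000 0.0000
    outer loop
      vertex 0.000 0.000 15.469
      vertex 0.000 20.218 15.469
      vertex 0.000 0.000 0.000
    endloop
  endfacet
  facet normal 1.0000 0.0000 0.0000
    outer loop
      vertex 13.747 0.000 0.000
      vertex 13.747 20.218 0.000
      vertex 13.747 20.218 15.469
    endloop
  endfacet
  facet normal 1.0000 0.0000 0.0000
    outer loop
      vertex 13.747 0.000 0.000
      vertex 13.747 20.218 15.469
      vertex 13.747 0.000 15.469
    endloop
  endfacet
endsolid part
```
; perimeter-only toolpath
G21 ; units = mm
G90 ; absolute positioning
G28 ; home
; layer 1
G0 Z3.867
G0 X0.000 Y0.000
G1 X13.747 Y0.000
G1 X13.747 Y20.218
G1 X0.000 Y20.218
G1 X0.000 Y0.000
; layer 2
G0 Z7.734
G0 X0.000 Y0.000
G1 X13.747 Y0.000
G1 X13.747 Y20.218
G1 X0.000 Y20.218
G1 X0.000 Y0.000
; layer 3
G0 Z11.602
G0 X0.000 Y0.000
G1 X13.747 Y0.000
G1 X13.747 Y20.218
G1 X0.000 Y20.218
G1 X0.000 Y0.000
; layer 4
G0 Z15.469
G0 X0.000 Y0.000
G1 X13.747 Y0.000
G1 X13.747 Y20.218
G1 X0.000 Y20.218
G1 X0.000 Y0.000
M2 ; end

The solid is a rectangular box, roughly 13.7 × 20.2 mm footprint and 15.5 mm tall. Slicing at Δz = 3.867 mm — 4 equal slices spanning the solid's height, so layer i sits at z = i·h/4 — gives 4 non-empty perimeters. Each is a 4-segment closed polygon; G0 lifts to the layer z and rapids to the start vertex, then G1 traces the edges.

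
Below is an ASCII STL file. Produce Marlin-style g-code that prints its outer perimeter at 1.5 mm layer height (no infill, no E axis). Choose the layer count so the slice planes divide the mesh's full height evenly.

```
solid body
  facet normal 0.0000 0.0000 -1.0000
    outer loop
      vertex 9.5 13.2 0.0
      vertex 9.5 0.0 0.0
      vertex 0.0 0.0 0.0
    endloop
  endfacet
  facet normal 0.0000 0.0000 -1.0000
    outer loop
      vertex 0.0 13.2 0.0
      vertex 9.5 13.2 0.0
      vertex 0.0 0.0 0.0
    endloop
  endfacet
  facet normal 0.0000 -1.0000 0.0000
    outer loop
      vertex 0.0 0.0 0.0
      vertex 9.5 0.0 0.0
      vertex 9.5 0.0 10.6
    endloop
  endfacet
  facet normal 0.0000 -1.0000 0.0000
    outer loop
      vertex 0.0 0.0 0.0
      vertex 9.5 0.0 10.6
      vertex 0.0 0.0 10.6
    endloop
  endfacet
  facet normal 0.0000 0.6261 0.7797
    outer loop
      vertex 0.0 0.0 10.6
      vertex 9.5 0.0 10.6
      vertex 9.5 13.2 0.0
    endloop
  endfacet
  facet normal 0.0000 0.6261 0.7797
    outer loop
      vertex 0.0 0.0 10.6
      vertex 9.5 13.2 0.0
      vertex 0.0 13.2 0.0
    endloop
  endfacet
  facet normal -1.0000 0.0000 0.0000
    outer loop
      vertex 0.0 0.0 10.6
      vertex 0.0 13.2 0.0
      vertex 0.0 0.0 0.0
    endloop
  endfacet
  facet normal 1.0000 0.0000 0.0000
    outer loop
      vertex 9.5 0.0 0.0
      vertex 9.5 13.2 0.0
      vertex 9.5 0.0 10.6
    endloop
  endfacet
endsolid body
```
; perimeter-only toolpath
G21 ; units = mm
G90 ; absolute positioning
G28 ; home
; layer 1
G0 Z1.5
G0 X0.0 Y0.0
G1 X9.5 Y0.0
G1 X9.5 Y11.3
G1 X0.0 Y11.3
G1 X0.0 Y0.0
; layer 2
G0 Z3.0
G0 X0.0 Y0.0
G1 X9.5 Y0.0
G1 X9.5 Y9.4
G1 X0.0 Y9.4
G1 X0.0 Y0.0
; layer 3
G0 Z4.5
G0 X0.0 Y0.0
G1 X9.5 Y0.0
G1 X9.5 Y7.5
G1 X0.0 Y7.5
G1 X0.0 Y0.0
; layer 4
G0 Z6.1
G0 X0.0 Y0.0
G1 X9.5 Y0.0
G1 X9.5 Y5.7
G1 X0.0 Y5.7
G1 X0.0 Y0.0
; layer 5
G0 Z7.6
G0 X0.0 Y0.0
G1 X9.5 Y0.0
G1 X9.5 Y3.8
G1 X0.0 Y3.8
G1 X0.0 Y0.0
; layer 6
G0 Z9.1
G0 X0.0 Y0.0
G1 X9.5 Y0.0
G1 X9.5 Y1.9
G1 X0.0 Y1.9
G1 X0.0 Y0.0
M2 ; end

The solid is a wedge (ramp): 9.5 × 13.2 mm base, rising to 10.6 mm along the y=0 edge and sloping linearly to z=0 at y=13.2. Slicing at Δz = 1.5 mm — 7 equal slices spanning the solid's height, so layer i sits at z = i·h/7 — gives 6 non-empty perimeters. Each is a 4-segment closed polygon; G0 lifts to the layer z and rapids to the start vertex, then G1 traces the edges. The cross-section shrinks linearly with z (the slice at the apex is degenerate and omitted).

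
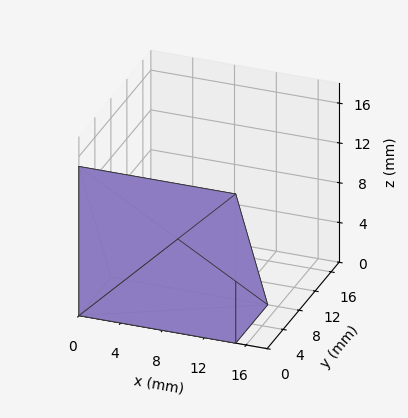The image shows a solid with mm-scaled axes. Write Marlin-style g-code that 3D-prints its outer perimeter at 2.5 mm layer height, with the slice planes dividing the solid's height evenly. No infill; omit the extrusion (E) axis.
Reading the render: the shape is a wedge (ramp): 15 × 8 mm base, rising to 15 mm along the y=0 edge and sloping linearly to z=0 at y=8 (dimensions read to the nearest mm from the axis ticks). For the g-code, the solid's height is divided into equal slices at the stated Δz and each level perimeter traced with G1 moves after a G0 lift.

; perimeter-only toolpath
G21 ; units = mm
G90 ; absolute positioning
G28 ; home
; layer 1
G0 Z2.5
G0 X0.0 Y0.0
G1 X15.0 Y0.0
G1 X15.0 Y6.7
G1 X0.0 Y6.7
G1 X0.0 Y0.0
; layer 2
G0 Z5.0
G0 X0.0 Y0.0
G1 X15.0 Y0.0
G1 X15.0 Y5.3
G1 X0.0 Y5.3
G1 X0.0 Y0.0
; layer 3
G0 Z7.5
G0 X0.0 Y0.0
G1 X15.0 Y0.0
G1 X15.0 Y4.0
G1 X0.0 Y4.0
G1 X0.0 Y0.0
; layer 4
G0 Z10.0
G0 X0.0 Y0.0
G1 X15.0 Y0.0
G1 X15.0 Y2.7
G1 X0.0 Y2.7
G1 X0.0 Y0.0
; layer 5
G0 Z12.5
G0 X0.0 Y0.0
G1 X15.0 Y0.0
G1 X15.0 Y1.3
G1 X0.0 Y1.3
G1 X0.0 Y0.0
M2 ; end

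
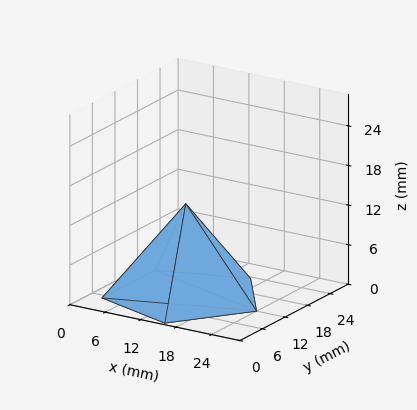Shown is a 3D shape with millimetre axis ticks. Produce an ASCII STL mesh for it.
Reading the render: the shape is a regular 5-sided pyramid, base circumscribed radius ≈ 12 mm, apex at z ≈ 14 mm (dimensions read to the nearest mm from the axis ticks). For the STL, each face is triangulated and given an outward normal.

solid part
  facet normal 0.0000 0.0000 -1.0000
    outer loop
      vertex 2.292 19.053 0.000
      vertex 15.708 23.413 0.000
      vertex 24.000 12.000 0.000
    endloop
  endfacet
  facet normal 0.0000 0.0000 -1.0000
    outer loop
      vertex 2.292 4.947 0.000
      vertex 2.292 19.053 0.000
      vertex 24.000 12.000 0.000
    endloop
  endfacet
  facet normal 0.0000 0.0000 -1.0000
    outer loop
      vertex 15.708 0.587 0.000
      vertex 2.292 4.947 0.000
      vertex 24.000 12.000 0.000
    endloop
  endfacet
  facet normal 0.6648 0.4830 0.5698
    outer loop
      vertex 24.000 12.000 0.000
      vertex 15.708 23.413 0.000
      vertex 12.000 12.000 14.000
    endloop
  endfacet
  facet normal -0.2540 0.7815 0.5698
    outer loop
      vertex 15.708 23.413 0.000
      vertex 2.292 19.053 0.000
      vertex 12.000 12.000 14.000
    endloop
  endfacet
  facet normal -0.8218 0.0000 0.5698
    outer loop
      vertex 2.292 19.053 0.000
      vertex 2.292 4.947 0.000
      vertex 12.000 12.000 14.000
    endloop
  endfacet
  facet normal -0.2540 -0.7815 0.5698
    outer loop
      vertex 2.292 4.947 0.000
      vertex 15.708 0.587 0.000
      vertex 12.000 12.000 14.000
    endloop
  endfacet
  facet normal 0.6648 -0.4830 0.5698
    outer loop
      vertex 15.708 0.587 0.000
      vertex 24.000 12.000 0.000
      vertex 12.000 12.000 14.000
    endloop
  endfacet
endsolid part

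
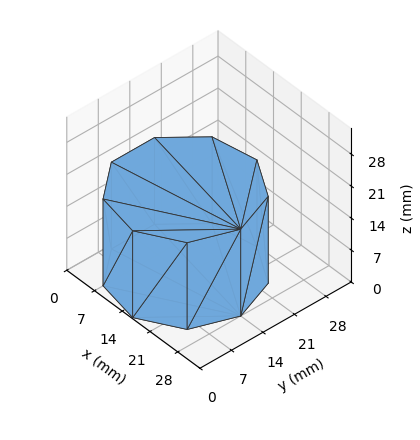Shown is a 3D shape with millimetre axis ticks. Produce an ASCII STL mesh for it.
Reading the render: the shape is a regular 9-sided prism (a cylinder approximated with 9 flat sides), circumscribed radius ≈ 14 mm, height ≈ 19 mm (dimensions read to the nearest mm from the axis ticks). For the STL, each face is triangulated and given an outward normal.

solid part
  facet normal 0.0000 0.0000 -1.0000
    outer loop
      vertex 16.4 27.8 0.0
      vertex 24.7 23.0 0.0
      vertex 28.0 14.0 0.0
    endloop
  endfacet
  facet normal 0.0000 0.0000 -1.0000
    outer loop
      vertex 7.0 26.1 0.0
      vertex 16.4 27.8 0.0
      vertex 28.0 14.0 0.0
    endloop
  endfacet
  facet normal 0.0000 0.0000 -1.0000
    outer loop
      vertex 0.8 18.8 0.0
      vertex 7.0 26.1 0.0
      vertex 28.0 14.0 0.0
    endloop
  endfacet
  facet normal 0.0000 0.0000 -1.0000
    outer loop
      vertex 0.8 9.2 0.0
      vertex 0.8 18.8 0.0
      vertex 28.0 14.0 0.0
    endloop
  endfacet
  facet normal 0.0000 0.0000 -1.0000
    outer loop
      vertex 7.0 1.9 0.0
      vertex 0.8 9.2 0.0
      vertex 28.0 14.0 0.0
    endloop
  endfacet
  facet normal 0.0000 0.0000 -1.0000
    outer loop
      vertex 16.4 0.2 0.0
      vertex 7.0 1.9 0.0
      vertex 28.0 14.0 0.0
    endloop
  endfacet
  facet normal 0.0000 0.0000 -1.0000
    outer loop
      vertex 24.7 5.0 0.0
      vertex 16.4 0.2 0.0
      vertex 28.0 14.0 0.0
    endloop
  endfacet
  facet normal 0.0000 0.0000 1.0000
    outer loop
      vertex 28.0 14.0 19.0
      vertex 24.7 23.0 19.0
      vertex 16.4 27.8 19.0
    endloop
  endfacet
  facet normal 0.0000 0.0000 1.0000
    outer loop
      vertex 28.0 14.0 19.0
      vertex 16.4 27.8 19.0
      vertex 7.0 26.1 19.0
    endloop
  endfacet
  facet normal 0.0000 0.0000 1.0000
    outer loop
      vertex 28.0 14.0 19.0
      vertex 7.0 26.1 19.0
      vertex 0.8 18.8 19.0
    endloop
  endfacet
  facet normal 0.0000 0.0000 1.0000
    outer loop
      vertex 28.0 14.0 19.0
      vertex 0.8 18.8 19.0
      vertex 0.8 9.2 19.0
    endloop
  endfacet
  facet normal 0.0000 0.0000 1.0000
    outer loop
      vertex 28.0 14.0 19.0
      vertex 0.8 9.2 19.0
      vertex 7.0 1.9 19.0
    endloop
  endfacet
  facet normal 0.0000 0.0000 1.0000
    outer loop
      vertex 28.0 14.0 19.0
      vertex 7.0 1.9 19.0
      vertex 16.4 0.2 19.0
    endloop
  endfacet
  facet normal 0.0000 0.0000 1.0000
    outer loop
      vertex 28.0 14.0 19.0
      vertex 16.4 0.2 19.0
      vertex 24.7 5.0 19.0
    endloop
  endfacet
  facet normal 0.9389 0.3443 0.0000
    outer loop
      vertex 28.0 14.0 0.0
      vertex 24.7 23.0 0.0
      vertex 24.7 23.0 19.0
    endloop
  endfacet
  facet normal 0.9389 0.3443 0.0000
    outer loop
      vertex 28.0 14.0 0.0
      vertex 24.7 23.0 19.0
      vertex 28.0 14.0 19.0
    endloop
  endfacet
  facet normal 0.5006 0.8657 0.0000
    outer loop
      vertex 24.7 23.0 0.0
      vertex 16.4 27.8 0.0
      vertex 16.4 27.8 19.0
    endloop
  endfacet
  facet normal 0.5006 0.8657 0.0000
    outer loop
      vertex 24.7 23.0 0.0
      vertex 16.4 27.8 19.0
      vertex 24.7 23.0 19.0
    endloop
  endfacet
  facet normal -0.1780 0.9840 0.0000
    outer loop
      vertex 16.4 27.8 0.0
      vertex 7.0 26.1 0.0
      vertex 7.0 26.1 19.0
    endloop
  endfacet
  facet normal -0.1780 0.9840 0.0000
    outer loop
      vertex 16.4 27.8 0.0
      vertex 7.0 26.1 19.0
      vertex 16.4 27.8 19.0
    endloop
  endfacet
  facet normal -0.7622 0.6473 0.0000
    outer loop
      vertex 7.0 26.1 0.0
      vertex 0.8 18.8 0.0
      vertex 0.8 18.8 19.0
    endloop
  endfacet
  facet normal -0.7622 0.6473 0.0000
    outer loop
      vertex 7.0 26.1 0.0
      vertex 0.8 18.8 19.0
      vertex 7.0 26.1 19.0
    endloop
  endfacet
  facet normal -1.0000 0.0000 0.0000
    outer loop
      vertex 0.8 18.8 0.0
      vertex 0.8 9.2 0.0
      vertex 0.8 9.2 19.0
    endloop
  endfacet
  facet normal -1.0000 0.0000 0.0000
    outer loop
      vertex 0.8 18.8 0.0
      vertex 0.8 9.2 19.0
      vertex 0.8 18.8 19.0
    endloop
  endfacet
  facet normal -0.7622 -0.6473 0.0000
    outer loop
      vertex 0.8 9.2 0.0
      vertex 7.0 1.9 0.0
      vertex 7.0 1.9 19.0
    endloop
  endfacet
  facet normal -0.7622 -0.6473 0.0000
    outer loop
      vertex 0.8 9.2 0.0
      vertex 7.0 1.9 19.0
      vertex 0.8 9.2 19.0
    endloop
  endfacet
  facet normal -0.1780 -0.9840 0.0000
    outer loop
      vertex 7.0 1.9 0.0
      vertex 16.4 0.2 0.0
      vertex 16.4 0.2 19.0
    endloop
  endfacet
  facet normal -0.1780 -0.9840 0.0000
    outer loop
      vertex 7.0 1.9 0.0
      vertex 16.4 0.2 19.0
      vertex 7.0 1.9 19.0
    endloop
  endfacet
  facet normal 0.5006 -0.8657 0.0000
    outer loop
      vertex 16.4 0.2 0.0
      vertex 24.7 5.0 0.0
      vertex 24.7 5.0 19.0
    endloop
  endfacet
  facet normal 0.5006 -0.8657 0.0000
    outer loop
      vertex 16.4 0.2 0.0
      vertex 24.7 5.0 19.0
      vertex 16.4 0.2 19.0
    endloop
  endfacet
  facet normal 0.9389 -0.3443 0.0000
    outer loop
      vertex 24.7 5.0 0.0
      vertex 28.0 14.0 0.0
      vertex 28.0 14.0 19.0
    endloop
  endfacet
  facet normal 0.9389 -0.3443 0.0000
    outer loop
      vertex 24.7 5.0 0.0
      vertex 28.0 14.0 19.0
      vertex 24.7 5.0 19.0
    endloop
  endfacet
endsolid part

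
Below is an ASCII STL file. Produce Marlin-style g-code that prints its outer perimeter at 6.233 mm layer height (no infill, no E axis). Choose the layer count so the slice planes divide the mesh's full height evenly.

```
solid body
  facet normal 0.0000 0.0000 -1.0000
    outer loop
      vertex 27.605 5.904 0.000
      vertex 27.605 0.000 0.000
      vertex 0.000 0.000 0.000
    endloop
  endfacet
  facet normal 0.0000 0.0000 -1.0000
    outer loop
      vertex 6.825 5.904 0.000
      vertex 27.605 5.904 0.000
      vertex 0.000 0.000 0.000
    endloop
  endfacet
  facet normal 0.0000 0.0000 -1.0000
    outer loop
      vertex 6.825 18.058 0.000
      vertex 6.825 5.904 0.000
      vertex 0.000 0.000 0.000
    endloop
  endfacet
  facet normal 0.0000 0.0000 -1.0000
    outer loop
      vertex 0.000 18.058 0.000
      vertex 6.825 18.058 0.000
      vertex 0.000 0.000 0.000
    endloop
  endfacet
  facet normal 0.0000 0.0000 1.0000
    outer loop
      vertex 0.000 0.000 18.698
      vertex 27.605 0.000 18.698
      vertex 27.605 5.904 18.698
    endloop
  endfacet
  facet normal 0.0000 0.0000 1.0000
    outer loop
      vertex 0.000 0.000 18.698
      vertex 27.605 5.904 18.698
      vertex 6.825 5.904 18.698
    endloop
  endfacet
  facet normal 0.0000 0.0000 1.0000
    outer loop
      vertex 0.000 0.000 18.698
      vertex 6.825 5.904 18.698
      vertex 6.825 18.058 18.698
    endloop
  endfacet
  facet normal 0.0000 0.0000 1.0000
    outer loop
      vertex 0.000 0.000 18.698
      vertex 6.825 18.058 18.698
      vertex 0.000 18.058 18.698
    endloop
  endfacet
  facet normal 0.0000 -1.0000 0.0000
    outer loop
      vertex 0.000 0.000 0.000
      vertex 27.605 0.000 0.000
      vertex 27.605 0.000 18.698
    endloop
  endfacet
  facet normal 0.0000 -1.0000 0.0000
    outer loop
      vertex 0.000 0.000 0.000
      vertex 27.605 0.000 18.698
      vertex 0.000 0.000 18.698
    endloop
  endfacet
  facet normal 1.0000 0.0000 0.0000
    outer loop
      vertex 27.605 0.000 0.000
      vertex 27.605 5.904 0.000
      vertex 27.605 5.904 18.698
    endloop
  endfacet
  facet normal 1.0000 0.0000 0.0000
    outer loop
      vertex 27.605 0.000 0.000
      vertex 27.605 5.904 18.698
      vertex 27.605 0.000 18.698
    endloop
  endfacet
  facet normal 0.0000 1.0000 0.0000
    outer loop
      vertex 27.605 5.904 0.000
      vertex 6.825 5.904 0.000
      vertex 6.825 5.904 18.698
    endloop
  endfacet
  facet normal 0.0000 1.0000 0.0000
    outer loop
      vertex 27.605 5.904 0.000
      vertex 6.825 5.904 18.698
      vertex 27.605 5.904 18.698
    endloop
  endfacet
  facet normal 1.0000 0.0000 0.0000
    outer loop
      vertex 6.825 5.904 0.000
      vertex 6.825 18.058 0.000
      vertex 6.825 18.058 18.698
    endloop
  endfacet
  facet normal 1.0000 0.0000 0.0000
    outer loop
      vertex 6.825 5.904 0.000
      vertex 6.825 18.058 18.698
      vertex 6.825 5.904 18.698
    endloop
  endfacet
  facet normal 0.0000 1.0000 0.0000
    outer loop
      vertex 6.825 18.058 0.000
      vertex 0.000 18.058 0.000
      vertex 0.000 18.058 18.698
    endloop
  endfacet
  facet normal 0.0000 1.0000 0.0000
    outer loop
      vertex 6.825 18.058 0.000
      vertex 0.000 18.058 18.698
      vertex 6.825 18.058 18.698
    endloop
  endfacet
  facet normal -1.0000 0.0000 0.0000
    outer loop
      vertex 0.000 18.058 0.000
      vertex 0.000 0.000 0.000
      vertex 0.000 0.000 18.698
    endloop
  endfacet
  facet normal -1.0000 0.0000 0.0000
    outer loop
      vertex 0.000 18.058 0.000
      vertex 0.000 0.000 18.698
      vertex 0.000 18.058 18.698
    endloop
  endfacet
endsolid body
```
; perimeter-only toolpath
G21 ; units = mm
G90 ; absolute positioning
G28 ; home
; layer 1
G0 Z6.233
G0 X0.000 Y0.000
G1 X27.605 Y0.000
G1 X27.605 Y5.904
G1 X6.825 Y5.904
G1 X6.825 Y18.058
G1 X0.000 Y18.058
G1 X0.000 Y0.000
; layer 2
G0 Z12.465
G0 X0.000 Y0.000
G1 X27.605 Y0.000
G1 X27.605 Y5.904
G1 X6.825 Y5.904
G1 X6.825 Y18.058
G1 X0.000 Y18.058
G1 X0.000 Y0.000
; layer 3
G0 Z18.698
G0 X0.000 Y0.000
G1 X27.605 Y0.000
G1 X27.605 Y5.904
G1 X6.825 Y5.904
G1 X6.825 Y18.058
G1 X0.000 Y18.058
G1 X0.000 Y0.000
M2 ; end

The solid is an L-shaped prism: outer 27.6 × 18.1 mm, arm thicknesses ≈ 5.9 mm (horizontal) and 6.83 mm (vertical), extruded 18.7 mm in z. Slicing at Δz = 6.233 mm — 3 equal slices spanning the solid's height, so layer i sits at z = i·h/3 — gives 3 non-empty perimeters. Each is a 6-segment closed polygon; G0 lifts to the layer z and rapids to the start vertex, then G1 traces the edges.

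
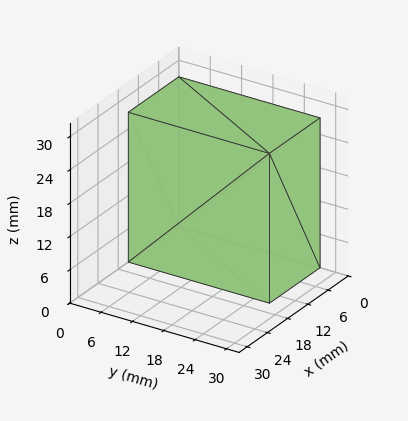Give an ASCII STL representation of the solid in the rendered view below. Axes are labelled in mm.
Reading the render: the shape is a rectangular box, roughly 15 × 27 mm footprint and 27 mm tall (dimensions read to the nearest mm from the axis ticks). For the STL, each face is triangulated and given an outward normal.

solid part
  facet normal 0.0000 0.0000 -1.0000
    outer loop
      vertex 15.0 27.0 0.0
      vertex 15.0 0.0 0.0
      vertex 0.0 0.0 0.0
    endloop
  endfacet
  facet normal 0.0000 0.0000 -1.0000
    outer loop
      vertex 0.0 27.0 0.0
      vertex 15.0 27.0 0.0
      vertex 0.0 0.0 0.0
    endloop
  endfacet
  facet normal 0.0000 0.0000 1.0000
    outer loop
      vertex 0.0 0.0 27.0
      vertex 15.0 0.0 27.0
      vertex 15.0 27.0 27.0
    endloop
  endfacet
  facet normal 0.0000 0.0000 1.0000
    outer loop
      vertex 0.0 0.0 27.0
      vertex 15.0 27.0 27.0
      vertex 0.0 27.0 27.0
    endloop
  endfacet
  facet normal 0.0000 -1.0000 0.0000
    outer loop
      vertex 0.0 0.0 0.0
      vertex 15.0 0.0 0.0
      vertex 15.0 0.0 27.0
    endloop
  endfacet
  facet normal 0.0000 -1.0000 0.0000
    outer loop
      vertex 0.0 0.0 0.0
      vertex 15.0 0.0 27.0
      vertex 0.0 0.0 27.0
    endloop
  endfacet
  facet normal 0.0000 1.0000 0.0000
    outer loop
      vertex 15.0 27.0 27.0
      vertex 15.0 27.0 0.0
      vertex 0.0 27.0 0.0
    endloop
  endfacet
  facet normal 0.0000 1.0000 0.0000
    outer loop
      vertex 0.0 27.0 27.0
      vertex 15.0 27.0 27.0
      vertex 0.0 27.0 0.0
    endloop
  endfacet
  facet normal -1.0000 0.0000 0.0000
    outer loop
      vertex 0.0 27.0 27.0
      vertex 0.0 27.0 0.0
      vertex 0.0 0.0 0.0
    endloop
  endfacet
  facet normal -1.0000 0.0000 0.0000
    outer loop
      vertex 0.0 0.0 27.0
      vertex 0.0 27.0 27.0
      vertex 0.0 0.0 0.0
    endloop
  endfacet
  facet normal 1.0000 0.0000 0.0000
    outer loop
      vertex 15.0 0.0 0.0
      vertex 15.0 27.0 0.0
      vertex 15.0 27.0 27.0
    endloop
  endfacet
  facet normal 1.0000 0.0000 0.0000
    outer loop
      vertex 15.0 0.0 0.0
      vertex 15.0 27.0 27.0
      vertex 15.0 0.0 27.0
    endloop
  endfacet
endsolid part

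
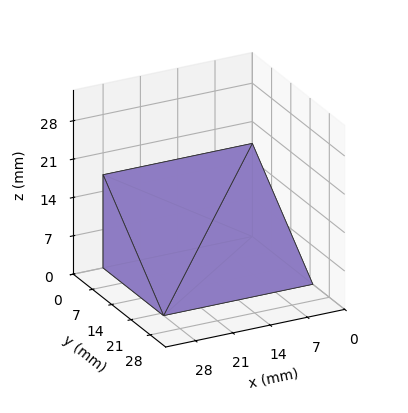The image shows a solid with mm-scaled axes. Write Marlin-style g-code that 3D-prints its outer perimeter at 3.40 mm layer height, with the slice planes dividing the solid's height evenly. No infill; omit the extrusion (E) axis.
Reading the render: the shape is a wedge (ramp): 28 × 22 mm base, rising to 17 mm along the y=0 edge and sloping linearly to z=0 at y=22 (dimensions read to the nearest mm from the axis ticks). For the g-code, the solid's height is divided into equal slices at the stated Δz and each level perimeter traced with G1 moves after a G0 lift.

; perimeter-only toolpath
G21 ; units = mm
G90 ; absolute positioning
G28 ; home
; layer 1
G0 Z3.40
G0 X0.00 Y0.00
G1 X28.00 Y0.00
G1 X28.00 Y17.60
G1 X0.00 Y17.60
G1 X0.00 Y0.00
; layer 2
G0 Z6.80
G0 X0.00 Y0.00
G1 X28.00 Y0.00
G1 X28.00 Y13.20
G1 X0.00 Y13.20
G1 X0.00 Y0.00
; layer 3
G0 Z10.20
G0 X0.00 Y0.00
G1 X28.00 Y0.00
G1 X28.00 Y8.80
G1 X0.00 Y8.80
G1 X0.00 Y0.00
; layer 4
G0 Z13.60
G0 X0.00 Y0.00
G1 X28.00 Y0.00
G1 X28.00 Y4.40
G1 X0.00 Y4.40
G1 X0.00 Y0.00
M2 ; end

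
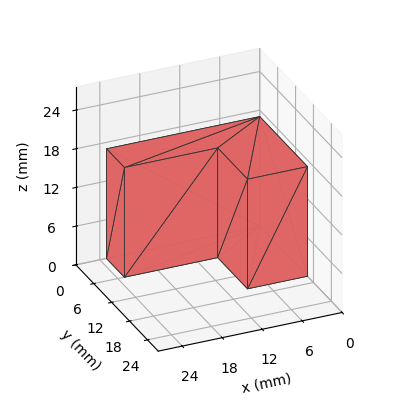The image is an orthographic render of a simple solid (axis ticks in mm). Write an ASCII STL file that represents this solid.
Reading the render: the shape is an L-shaped prism: outer 23 × 16 mm, arm thicknesses ≈ 6 mm (horizontal) and 9 mm (vertical), extruded 17 mm in z (dimensions read to the nearest mm from the axis ticks). For the STL, each face is triangulated and given an outward normal.

solid part
  facet normal 0.0000 0.0000 -1.0000
    outer loop
      vertex 23.000 6.000 0.000
      vertex 23.000 0.000 0.000
      vertex 0.000 0.000 0.000
    endloop
  endfacet
  facet normal 0.0000 0.0000 -1.0000
    outer loop
      vertex 9.000 6.000 0.000
      vertex 23.000 6.000 0.000
      vertex 0.000 0.000 0.000
    endloop
  endfacet
  facet normal 0.0000 0.0000 -1.0000
    outer loop
      vertex 9.000 16.000 0.000
      vertex 9.000 6.000 0.000
      vertex 0.000 0.000 0.000
    endloop
  endfacet
  facet normal 0.0000 0.0000 -1.0000
    outer loop
      vertex 0.000 16.000 0.000
      vertex 9.000 16.000 0.000
      vertex 0.000 0.000 0.000
    endloop
  endfacet
  facet normal 0.0000 0.0000 1.0000
    outer loop
      vertex 0.000 0.000 17.000
      vertex 23.000 0.000 17.000
      vertex 23.000 6.000 17.000
    endloop
  endfacet
  facet normal 0.0000 0.0000 1.0000
    outer loop
      vertex 0.000 0.000 17.000
      vertex 23.000 6.000 17.000
      vertex 9.000 6.000 17.000
    endloop
  endfacet
  facet normal 0.0000 0.0000 1.0000
    outer loop
      vertex 0.000 0.000 17.000
      vertex 9.000 6.000 17.000
      vertex 9.000 16.000 17.000
    endloop
  endfacet
  facet normal 0.0000 0.0000 1.0000
    outer loop
      vertex 0.000 0.000 17.000
      vertex 9.000 16.000 17.000
      vertex 0.000 16.000 17.000
    endloop
  endfacet
  facet normal 0.0000 -1.0000 0.0000
    outer loop
      vertex 0.000 0.000 0.000
      vertex 23.000 0.000 0.000
      vertex 23.000 0.000 17.000
    endloop
  endfacet
  facet normal 0.0000 -1.0000 0.0000
    outer loop
      vertex 0.000 0.000 0.000
      vertex 23.000 0.000 17.000
      vertex 0.000 0.000 17.000
    endloop
  endfacet
  facet normal 1.0000 0.0000 0.0000
    outer loop
      vertex 23.000 0.000 0.000
      vertex 23.000 6.000 0.000
      vertex 23.000 6.000 17.000
    endloop
  endfacet
  facet normal 1.0000 0.0000 0.0000
    outer loop
      vertex 23.000 0.000 0.000
      vertex 23.000 6.000 17.000
      vertex 23.000 0.000 17.000
    endloop
  endfacet
  facet normal 0.0000 1.0000 0.0000
    outer loop
      vertex 23.000 6.000 0.000
      vertex 9.000 6.000 0.000
      vertex 9.000 6.000 17.000
    endloop
  endfacet
  facet normal 0.0000 1.0000 0.0000
    outer loop
      vertex 23.000 6.000 0.000
      vertex 9.000 6.000 17.000
      vertex 23.000 6.000 17.000
    endloop
  endfacet
  facet normal 1.0000 0.0000 0.0000
    outer loop
      vertex 9.000 6.000 0.000
      vertex 9.000 16.000 0.000
      vertex 9.000 16.000 17.000
    endloop
  endfacet
  facet normal 1.0000 0.0000 0.0000
    outer loop
      vertex 9.000 6.000 0.000
      vertex 9.000 16.000 17.000
      vertex 9.000 6.000 17.000
    endloop
  endfacet
  facet normal 0.0000 1.0000 0.0000
    outer loop
      vertex 9.000 16.000 0.000
      vertex 0.000 16.000 0.000
      vertex 0.000 16.000 17.000
    endloop
  endfacet
  facet normal 0.0000 1.0000 0.0000
    outer loop
      vertex 9.000 16.000 0.000
      vertex 0.000 16.000 17.000
      vertex 9.000 16.000 17.000
    endloop
  endfacet
  facet normal -1.0000 0.0000 0.0000
    outer loop
      vertex 0.000 16.000 0.000
      vertex 0.000 0.000 0.000
      vertex 0.000 0.000 17.000
    endloop
  endfacet
  facet normal -1.0000 0.0000 0.0000
    outer loop
      vertex 0.000 16.000 0.000
      vertex 0.000 0.000 17.000
      vertex 0.000 16.000 17.000
    endloop
  endfacet
endsolid part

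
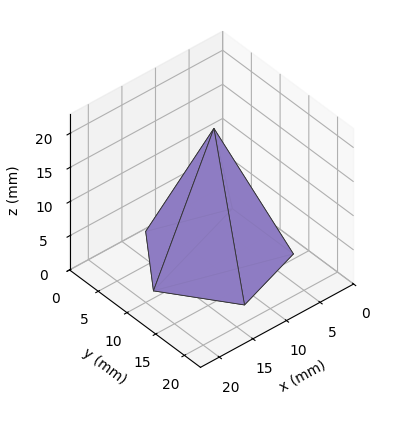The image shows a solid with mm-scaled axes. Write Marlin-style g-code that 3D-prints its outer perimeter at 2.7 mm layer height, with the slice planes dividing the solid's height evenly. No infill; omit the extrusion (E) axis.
Reading the render: the shape is a regular 5-sided pyramid, base circumscribed radius ≈ 9 mm, apex at z ≈ 19 mm (dimensions read to the nearest mm from the axis ticks). For the g-code, the solid's height is divided into equal slices at the stated Δz and each level perimeter traced with G1 moves after a G0 lift.

; perimeter-only toolpath
G21 ; units = mm
G90 ; absolute positioning
G28 ; home
; layer 1
G0 Z2.7
G0 X16.7 Y9.0
G1 X11.4 Y16.4
G1 X2.7 Y13.5
G1 X2.7 Y4.5
G1 X11.4 Y1.6
G1 X16.7 Y9.0
; layer 2
G0 Z5.4
G0 X15.4 Y9.0
G1 X11.0 Y15.1
G1 X3.8 Y12.8
G1 X3.8 Y5.2
G1 X11.0 Y2.9
G1 X15.4 Y9.0
; layer 3
G0 Z8.1
G0 X14.1 Y9.0
G1 X10.6 Y13.9
G1 X4.8 Y12.0
G1 X4.8 Y6.0
G1 X10.6 Y4.1
G1 X14.1 Y9.0
; layer 4
G0 Z10.9
G0 X12.9 Y9.0
G1 X10.2 Y12.7
G1 X5.9 Y11.3
G1 X5.9 Y6.7
G1 X10.2 Y5.3
G1 X12.9 Y9.0
; layer 5
G0 Z13.6
G0 X11.6 Y9.0
G1 X9.8 Y11.5
G1 X6.9 Y10.5
G1 X6.9 Y7.5
G1 X9.8 Y6.5
G1 X11.6 Y9.0
; layer 6
G0 Z16.3
G0 X10.3 Y9.0
G1 X9.4 Y10.2
G1 X8.0 Y9.8
G1 X8.0 Y8.2
G1 X9.4 Y7.8
G1 X10.3 Y9.0
M2 ; end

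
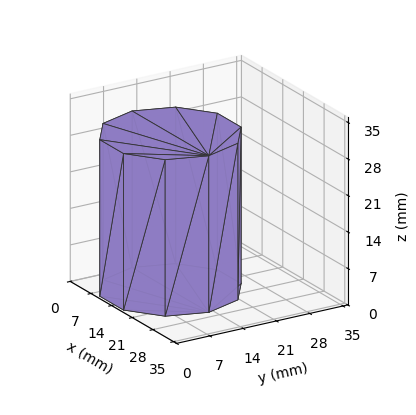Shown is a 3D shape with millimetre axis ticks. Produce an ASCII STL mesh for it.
Reading the render: the shape is a regular 10-sided prism (a cylinder approximated with 10 flat sides), circumscribed radius ≈ 13 mm, height ≈ 30 mm (dimensions read to the nearest mm from the axis ticks). For the STL, each face is triangulated and given an outward normal.

solid part
  facet normal 0.0000 0.0000 -1.0000
    outer loop
      vertex 17.02 25.36 0.00
      vertex 23.52 20.64 0.00
      vertex 26.00 13.00 0.00
    endloop
  endfacet
  facet normal 0.0000 0.0000 -1.0000
    outer loop
      vertex 8.98 25.36 0.00
      vertex 17.02 25.36 0.00
      vertex 26.00 13.00 0.00
    endloop
  endfacet
  facet normal 0.0000 0.0000 -1.0000
    outer loop
      vertex 2.48 20.64 0.00
      vertex 8.98 25.36 0.00
      vertex 26.00 13.00 0.00
    endloop
  endfacet
  facet normal 0.0000 0.0000 -1.0000
    outer loop
      vertex 0.00 13.00 0.00
      vertex 2.48 20.64 0.00
      vertex 26.00 13.00 0.00
    endloop
  endfacet
  facet normal 0.0000 0.0000 -1.0000
    outer loop
      vertex 2.48 5.36 0.00
      vertex 0.00 13.00 0.00
      vertex 26.00 13.00 0.00
    endloop
  endfacet
  facet normal 0.0000 0.0000 -1.0000
    outer loop
      vertex 8.98 0.64 0.00
      vertex 2.48 5.36 0.00
      vertex 26.00 13.00 0.00
    endloop
  endfacet
  facet normal 0.0000 0.0000 -1.0000
    outer loop
      vertex 17.02 0.64 0.00
      vertex 8.98 0.64 0.00
      vertex 26.00 13.00 0.00
    endloop
  endfacet
  facet normal 0.0000 0.0000 -1.0000
    outer loop
      vertex 23.52 5.36 0.00
      vertex 17.02 0.64 0.00
      vertex 26.00 13.00 0.00
    endloop
  endfacet
  facet normal 0.0000 0.0000 1.0000
    outer loop
      vertex 26.00 13.00 30.00
      vertex 23.52 20.64 30.00
      vertex 17.02 25.36 30.00
    endloop
  endfacet
  facet normal 0.0000 0.0000 1.0000
    outer loop
      vertex 26.00 13.00 30.00
      vertex 17.02 25.36 30.00
      vertex 8.98 25.36 30.00
    endloop
  endfacet
  facet normal 0.0000 0.0000 1.0000
    outer loop
      vertex 26.00 13.00 30.00
      vertex 8.98 25.36 30.00
      vertex 2.48 20.64 30.00
    endloop
  endfacet
  facet normal 0.0000 0.0000 1.0000
    outer loop
      vertex 26.00 13.00 30.00
      vertex 2.48 20.64 30.00
      vertex 0.00 13.00 30.00
    endloop
  endfacet
  facet normal 0.0000 0.0000 1.0000
    outer loop
      vertex 26.00 13.00 30.00
      vertex 0.00 13.00 30.00
      vertex 2.48 5.36 30.00
    endloop
  endfacet
  facet normal 0.0000 0.0000 1.0000
    outer loop
      vertex 26.00 13.00 30.00
      vertex 2.48 5.36 30.00
      vertex 8.98 0.64 30.00
    endloop
  endfacet
  facet normal 0.0000 0.0000 1.0000
    outer loop
      vertex 26.00 13.00 30.00
      vertex 8.98 0.64 30.00
      vertex 17.02 0.64 30.00
    endloop
  endfacet
  facet normal 0.0000 0.0000 1.0000
    outer loop
      vertex 26.00 13.00 30.00
      vertex 17.02 0.64 30.00
      vertex 23.52 5.36 30.00
    endloop
  endfacet
  facet normal 0.9511 0.3087 0.0000
    outer loop
      vertex 26.00 13.00 0.00
      vertex 23.52 20.64 0.00
      vertex 23.52 20.64 30.00
    endloop
  endfacet
  facet normal 0.9511 0.3087 0.0000
    outer loop
      vertex 26.00 13.00 0.00
      vertex 23.52 20.64 30.00
      vertex 26.00 13.00 30.00
    endloop
  endfacet
  facet normal 0.5876 0.8092 0.0000
    outer loop
      vertex 23.52 20.64 0.00
      vertex 17.02 25.36 0.00
      vertex 17.02 25.36 30.00
    endloop
  endfacet
  facet normal 0.5876 0.8092 0.0000
    outer loop
      vertex 23.52 20.64 0.00
      vertex 17.02 25.36 30.00
      vertex 23.52 20.64 30.00
    endloop
  endfacet
  facet normal 0.0000 1.0000 0.0000
    outer loop
      vertex 17.02 25.36 0.00
      vertex 8.98 25.36 0.00
      vertex 8.98 25.36 30.00
    endloop
  endfacet
  facet normal 0.0000 1.0000 0.0000
    outer loop
      vertex 17.02 25.36 0.00
      vertex 8.98 25.36 30.00
      vertex 17.02 25.36 30.00
    endloop
  endfacet
  facet normal -0.5876 0.8092 0.0000
    outer loop
      vertex 8.98 25.36 0.00
      vertex 2.48 20.64 0.00
      vertex 2.48 20.64 30.00
    endloop
  endfacet
  facet normal -0.5876 0.8092 0.0000
    outer loop
      vertex 8.98 25.36 0.00
      vertex 2.48 20.64 30.00
      vertex 8.98 25.36 30.00
    endloop
  endfacet
  facet normal -0.9511 0.3087 0.0000
    outer loop
      vertex 2.48 20.64 0.00
      vertex 0.00 13.00 0.00
      vertex 0.00 13.00 30.00
    endloop
  endfacet
  facet normal -0.9511 0.3087 0.0000
    outer loop
      vertex 2.48 20.64 0.00
      vertex 0.00 13.00 30.00
      vertex 2.48 20.64 30.00
    endloop
  endfacet
  facet normal -0.9511 -0.3087 0.0000
    outer loop
      vertex 0.00 13.00 0.00
      vertex 2.48 5.36 0.00
      vertex 2.48 5.36 30.00
    endloop
  endfacet
  facet normal -0.9511 -0.3087 0.0000
    outer loop
      vertex 0.00 13.00 0.00
      vertex 2.48 5.36 30.00
      vertex 0.00 13.00 30.00
    endloop
  endfacet
  facet normal -0.5876 -0.8092 0.0000
    outer loop
      vertex 2.48 5.36 0.00
      vertex 8.98 0.64 0.00
      vertex 8.98 0.64 30.00
    endloop
  endfacet
  facet normal -0.5876 -0.8092 0.0000
    outer loop
      vertex 2.48 5.36 0.00
      vertex 8.98 0.64 30.00
      vertex 2.48 5.36 30.00
    endloop
  endfacet
  facet normal 0.0000 -1.0000 0.0000
    outer loop
      vertex 8.98 0.64 0.00
      vertex 17.02 0.64 0.00
      vertex 17.02 0.64 30.00
    endloop
  endfacet
  facet normal 0.0000 -1.0000 0.0000
    outer loop
      vertex 8.98 0.64 0.00
      vertex 17.02 0.64 30.00
      vertex 8.98 0.64 30.00
    endloop
  endfacet
  facet normal 0.5876 -0.8092 0.0000
    outer loop
      vertex 17.02 0.64 0.00
      vertex 23.52 5.36 0.00
      vertex 23.52 5.36 30.00
    endloop
  endfacet
  facet normal 0.5876 -0.8092 0.0000
    outer loop
      vertex 17.02 0.64 0.00
      vertex 23.52 5.36 30.00
      vertex 17.02 0.64 30.00
    endloop
  endfacet
  facet normal 0.9511 -0.3087 0.0000
    outer loop
      vertex 23.52 5.36 0.00
      vertex 26.00 13.00 0.00
      vertex 26.00 13.00 30.00
    endloop
  endfacet
  facet normal 0.9511 -0.3087 0.0000
    outer loop
      vertex 23.52 5.36 0.00
      vertex 26.00 13.00 30.00
      vertex 23.52 5.36 30.00
    endloop
  endfacet
endsolid part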